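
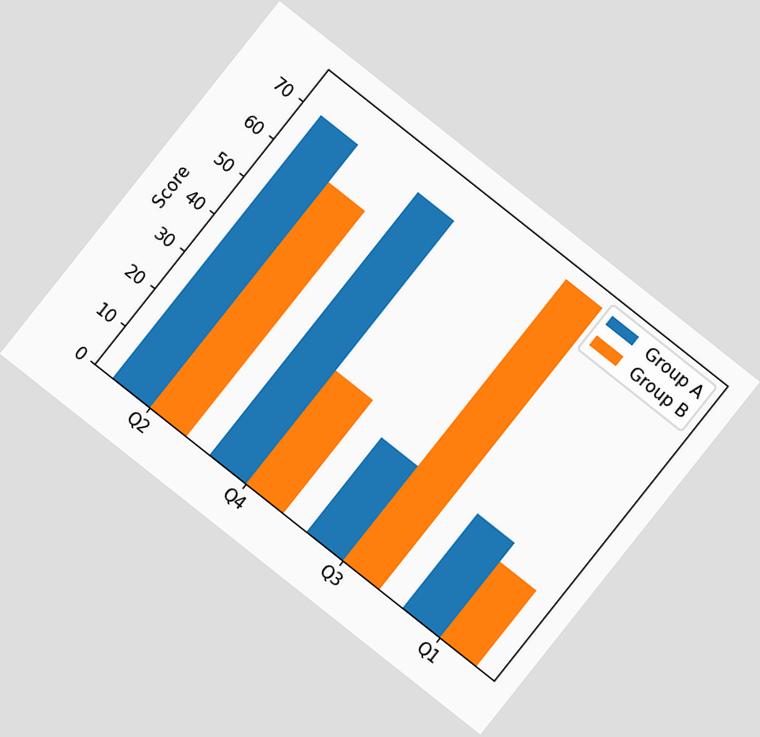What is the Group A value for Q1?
The chart is tilted about 38° clockwise. The Group A bar at Q1 reaches 25 on the y-axis.

25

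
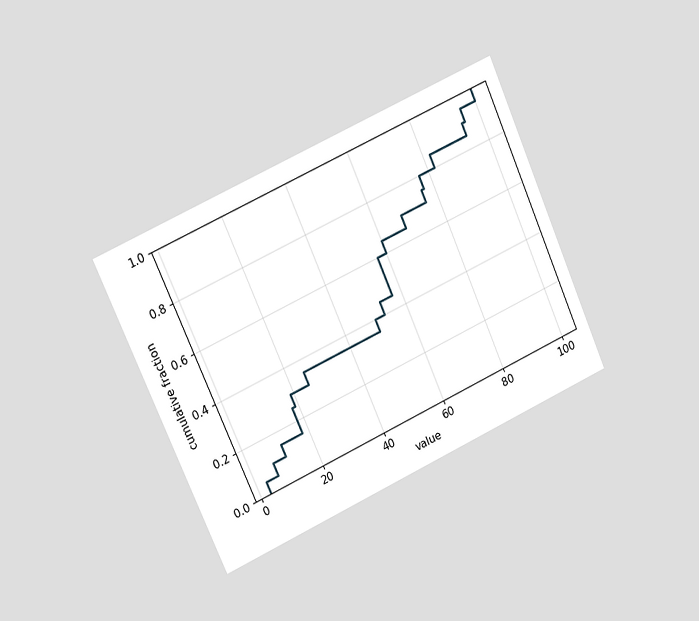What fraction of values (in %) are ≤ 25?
35%

The chart is tilted about 24° counter-clockwise and viewed slightly from the left. At x=25 the ECDF step is at 35%.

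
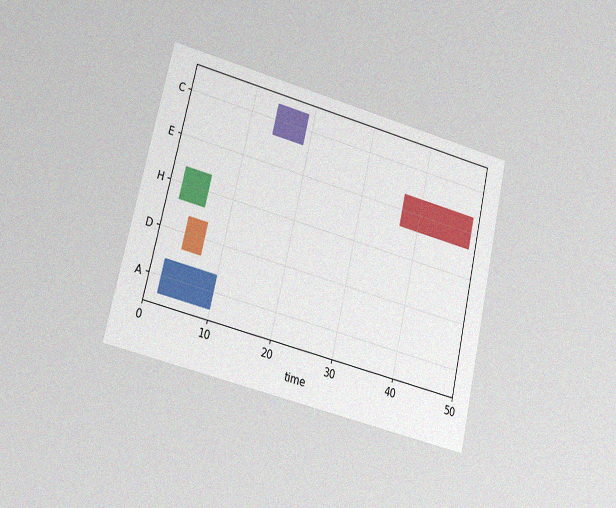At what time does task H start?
The chart is tilted about 13° clockwise and viewed at a slight angle, with some photo noise. The H bar begins at t=2.

2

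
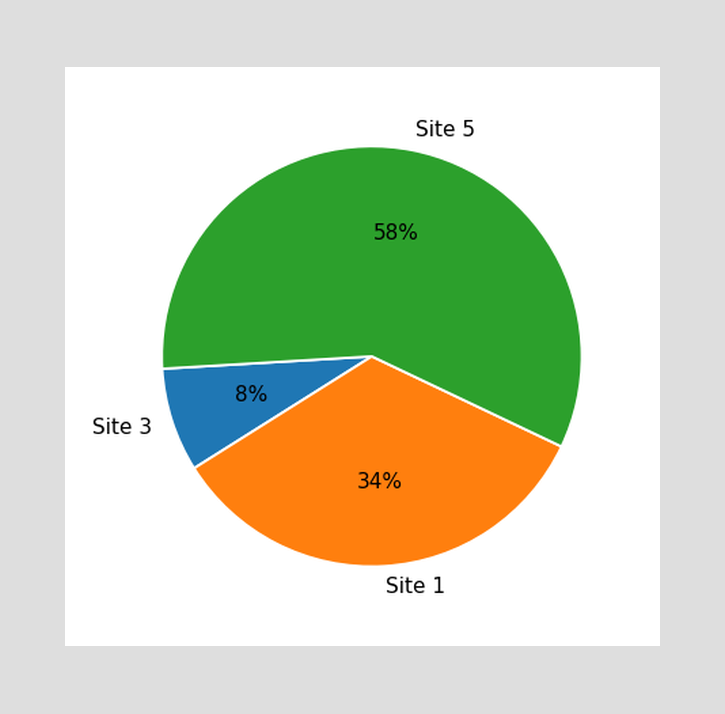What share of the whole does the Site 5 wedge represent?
58%

The Site 5 slice takes up 58% of the pie.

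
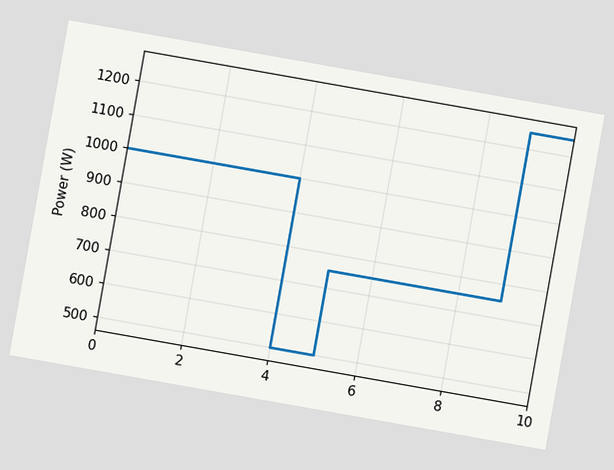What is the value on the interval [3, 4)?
1000W

The chart is tilted about 10° clockwise. On [3, 4) the step sits at 1000W.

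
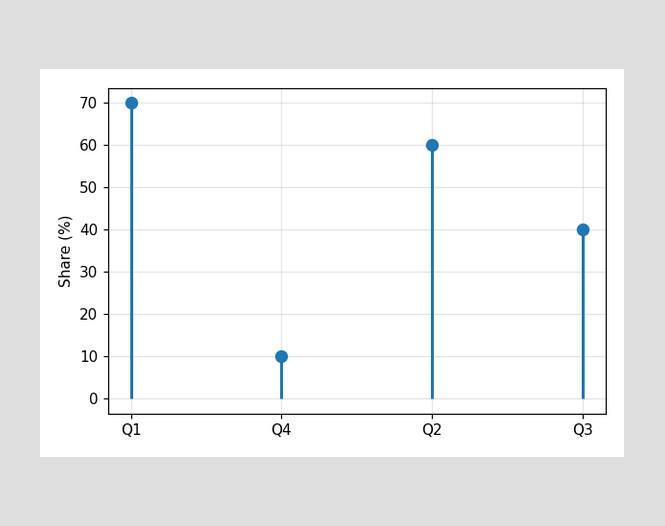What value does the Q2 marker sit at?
The Q2 marker sits at 60%.

60%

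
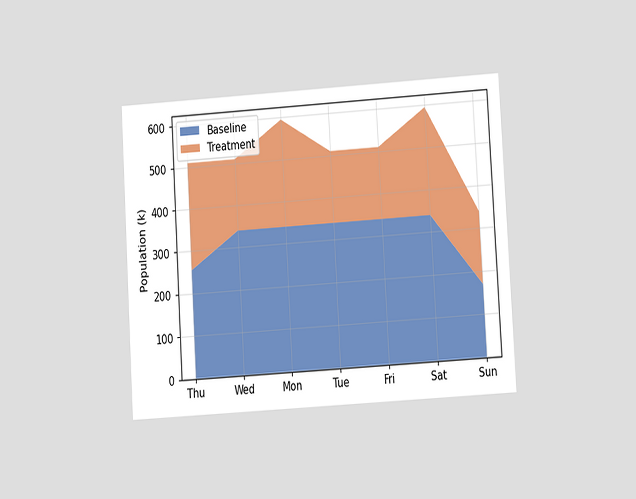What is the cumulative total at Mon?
595k

The chart is tilted about 3° counter-clockwise and viewed at a slight angle. The stacked total at Mon reaches 595k.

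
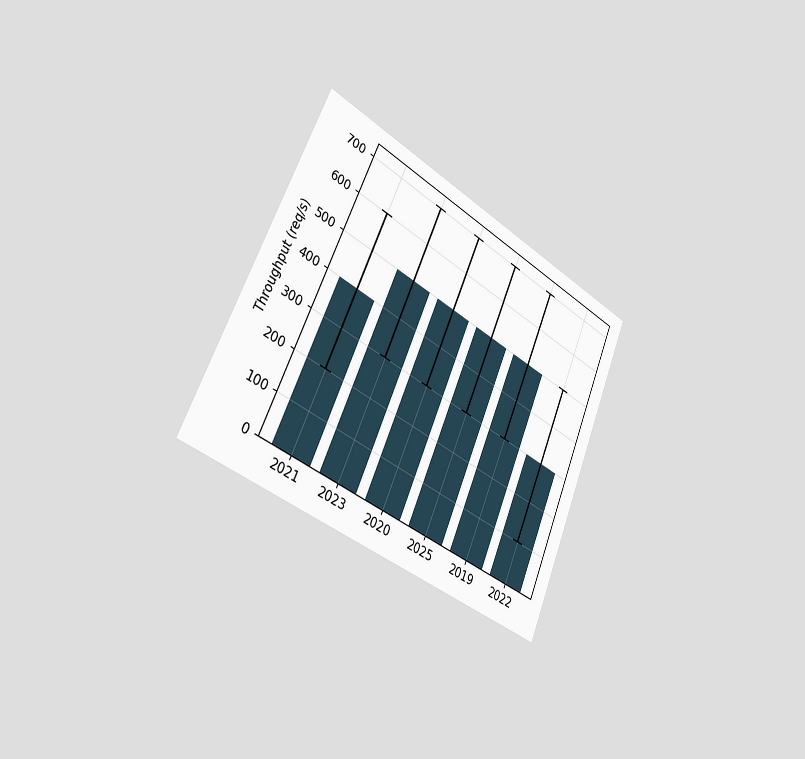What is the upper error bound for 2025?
700req/s

The chart is tilted about 23° clockwise and viewed slightly from the left. The 2025 bar's upper whisker reaches 700req/s.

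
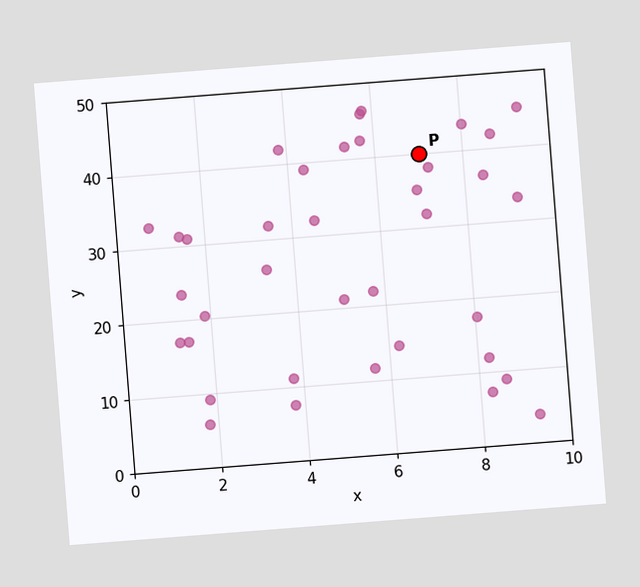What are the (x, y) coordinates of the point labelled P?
(7, 40)

The chart is tilted about 4° counter-clockwise. Following the gridlines from P to each axis, P sits at (7, 40).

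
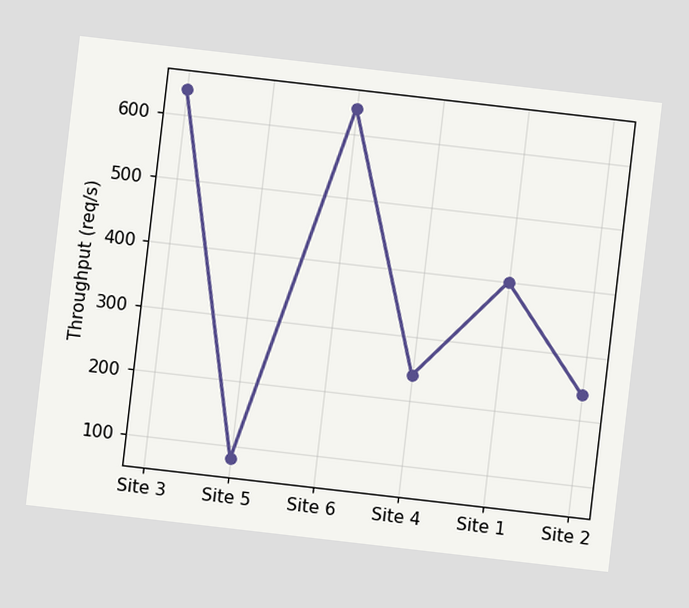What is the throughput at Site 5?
The chart is tilted about 7° clockwise. At Site 5, the line is at 80req/s.

80req/s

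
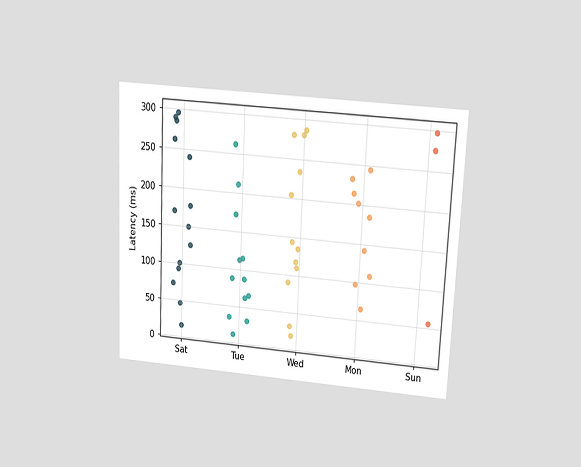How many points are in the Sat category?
14

The chart is tilted about 3° clockwise and viewed slightly from above. Counting the markers in the Sat column gives 14.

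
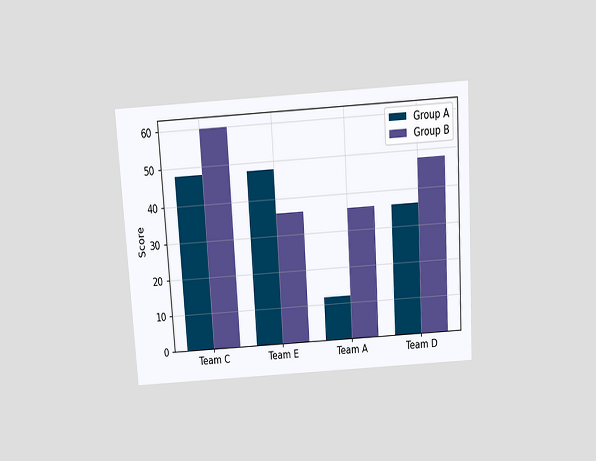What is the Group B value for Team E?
The chart is tilted about 4° counter-clockwise and viewed slightly from above. The Group B bar at Team E reaches 36 on the y-axis.

36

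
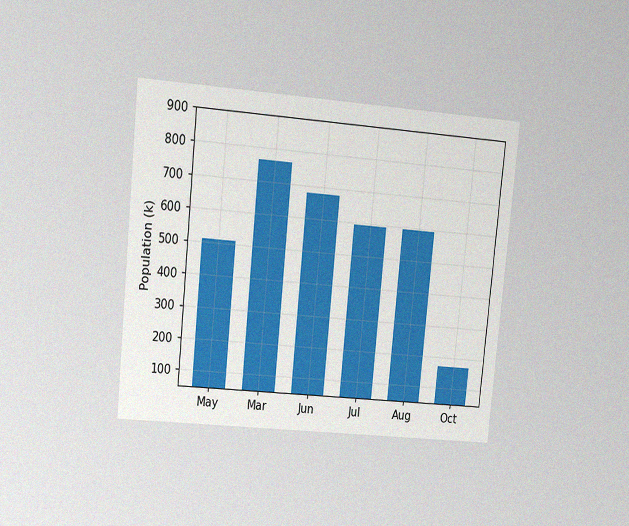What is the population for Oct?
170k

The chart is tilted about 6° clockwise and viewed at a slight angle, with some photo noise. Reading along the chart's y-axis, the Oct bar reaches 170k.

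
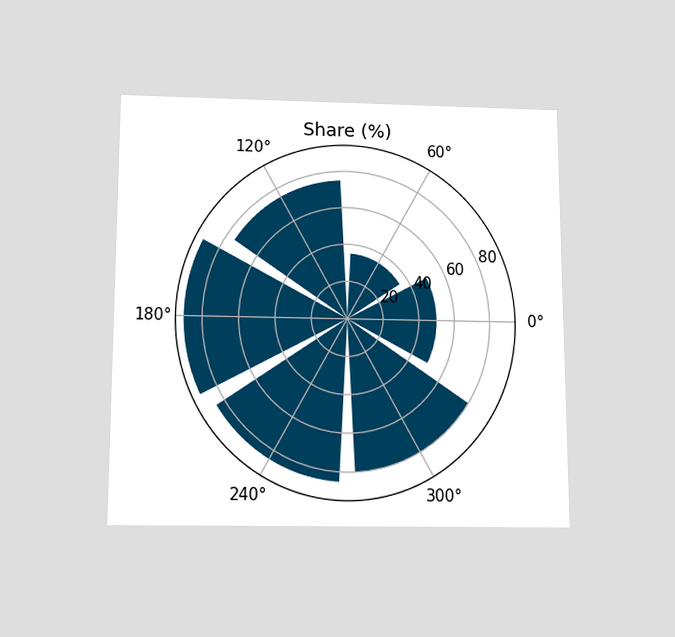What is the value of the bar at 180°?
90%

The chart is viewed slightly from below. The bar at 180° reaches 90% on the radial axis.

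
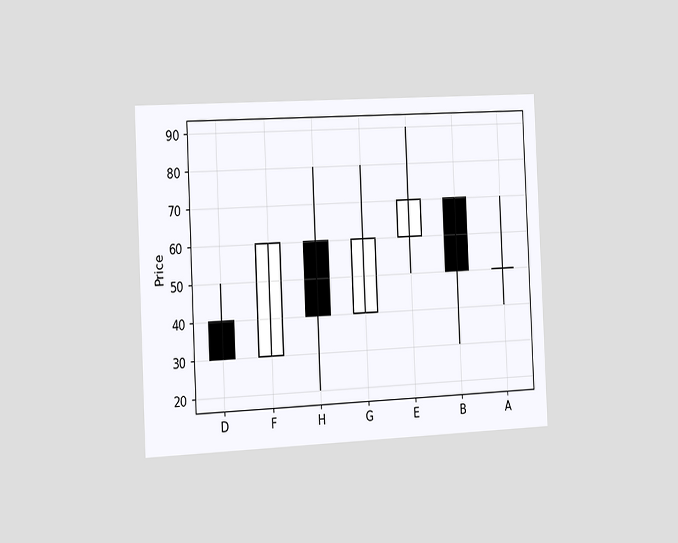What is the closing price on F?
The chart is tilted about 3° counter-clockwise and viewed slightly from the left. The F candle closes at 60.

60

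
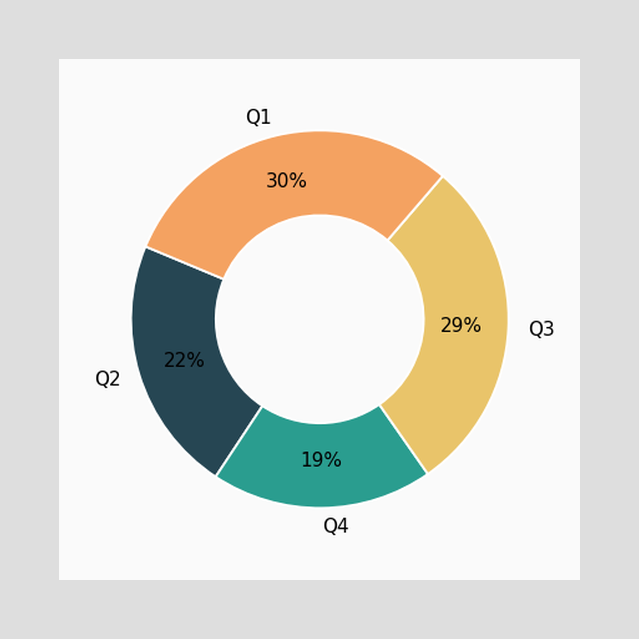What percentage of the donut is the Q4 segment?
19%

The Q4 segment takes up 19% of the ring.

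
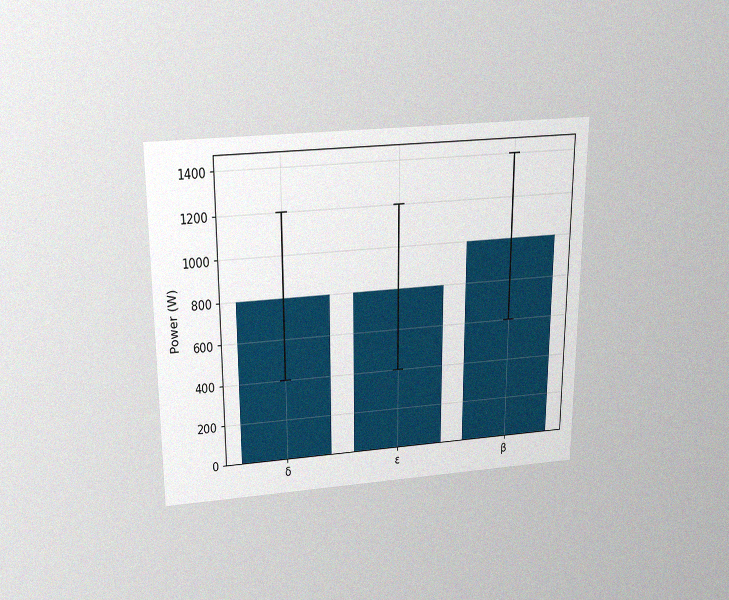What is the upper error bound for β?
1400W

The chart is viewed slightly from above, with some photo noise. The β bar's upper whisker reaches 1400W.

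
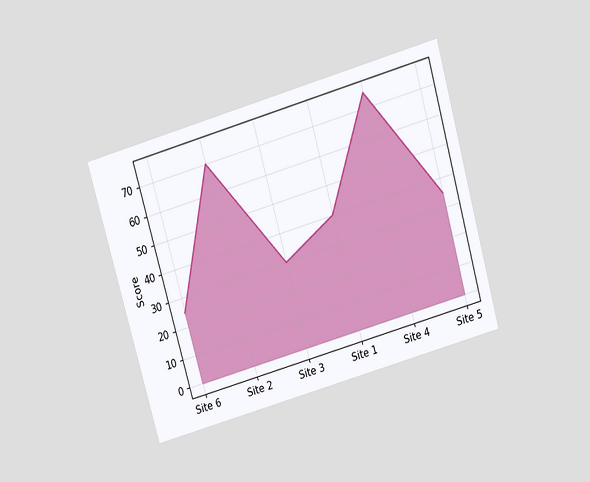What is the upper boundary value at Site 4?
75

The chart is tilted about 16° counter-clockwise and viewed slightly from above. At Site 4 the upper boundary is at 75.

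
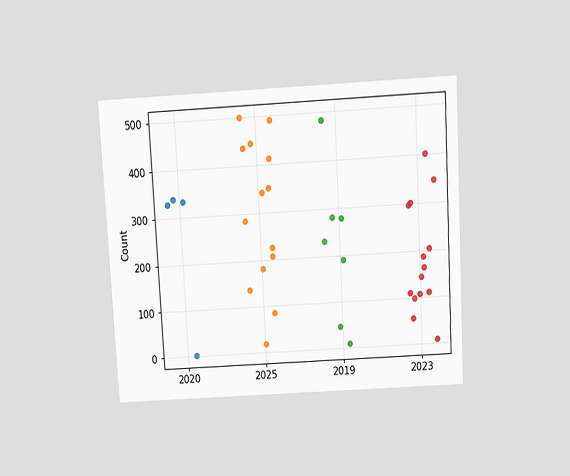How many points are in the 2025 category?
The chart is tilted about 3° counter-clockwise and viewed slightly from above. Counting the markers in the 2025 column gives 14.

14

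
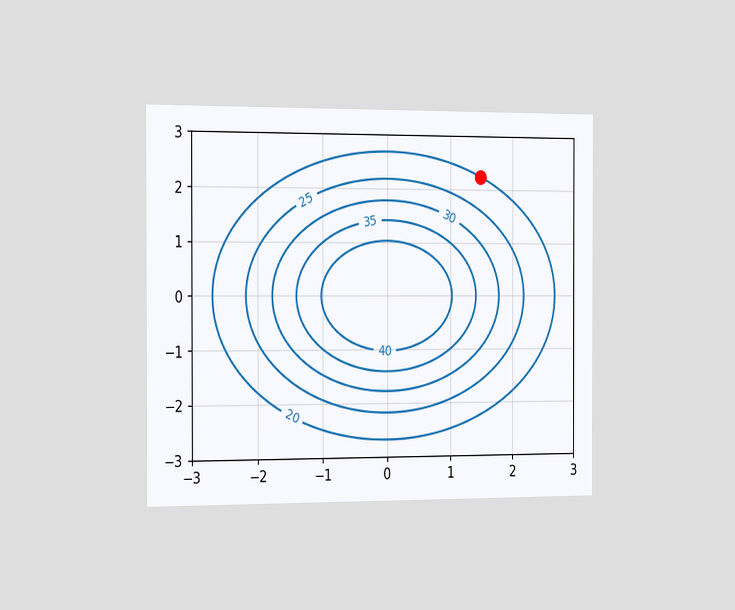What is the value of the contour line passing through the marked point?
20

The chart is viewed slightly from the left. The marked point sits on the contour labelled 20.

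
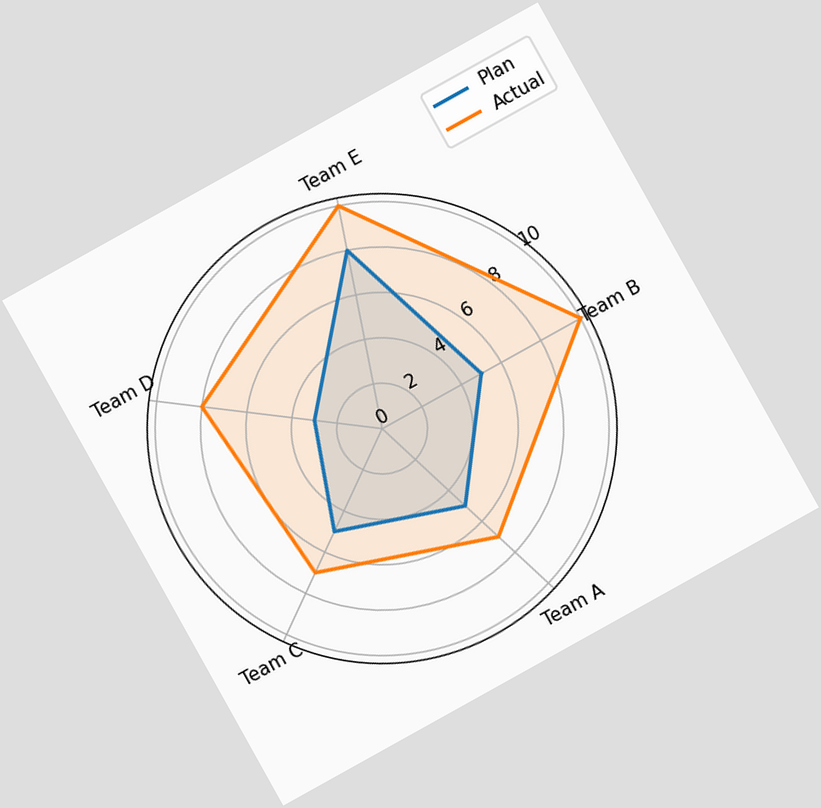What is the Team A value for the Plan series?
The chart is tilted about 29° counter-clockwise. On the Team A axis, Plan reaches 5.

5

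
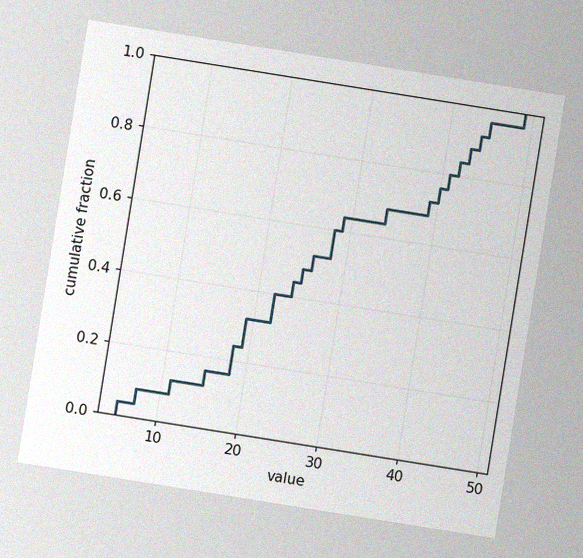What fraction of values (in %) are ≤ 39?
The chart is tilted about 9° clockwise, with some photo noise. At x=39 the ECDF step is at 72%.

72%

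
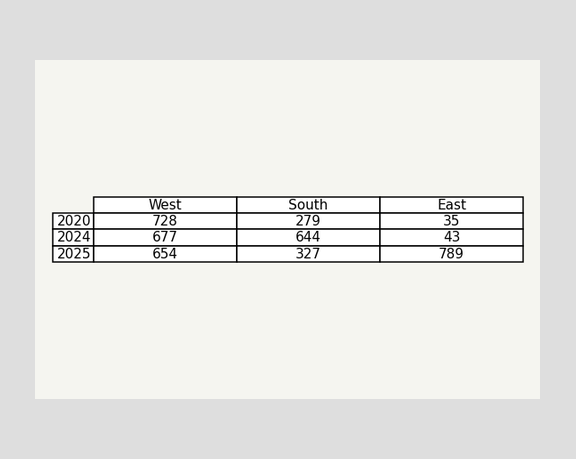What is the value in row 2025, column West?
654

The (2025, West) cell reads 654.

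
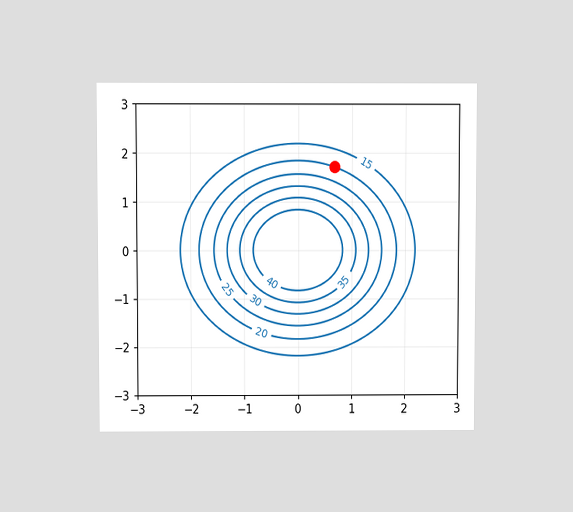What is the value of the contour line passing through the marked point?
The chart is viewed slightly from above. The marked point sits on the contour labelled 20.

20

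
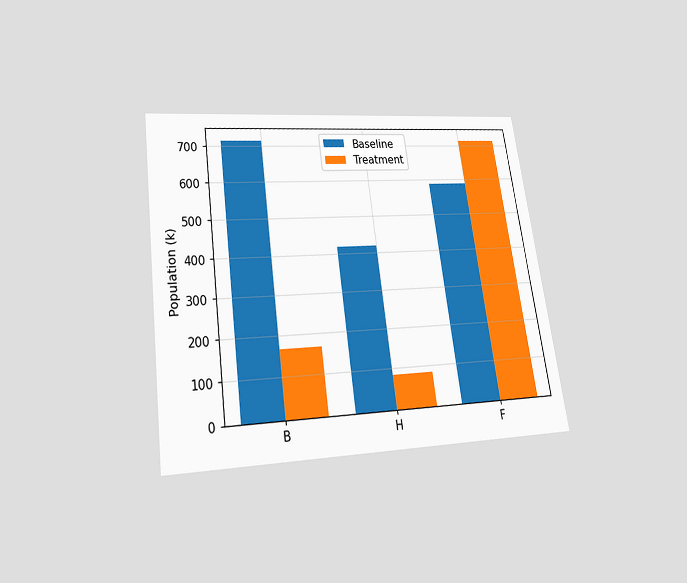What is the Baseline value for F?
588k

The chart is tilted about 8° counter-clockwise and viewed slightly from below. The Baseline bar at F reaches 588k on the y-axis.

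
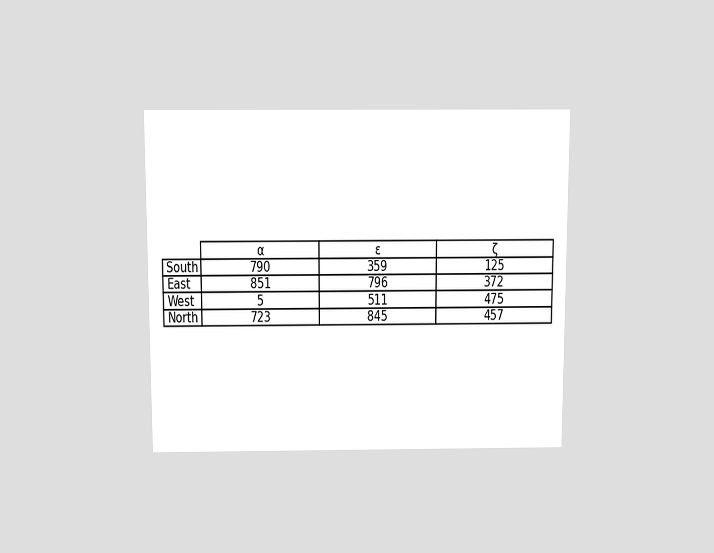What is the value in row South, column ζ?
125

The chart is viewed slightly from above. The (South, ζ) cell reads 125.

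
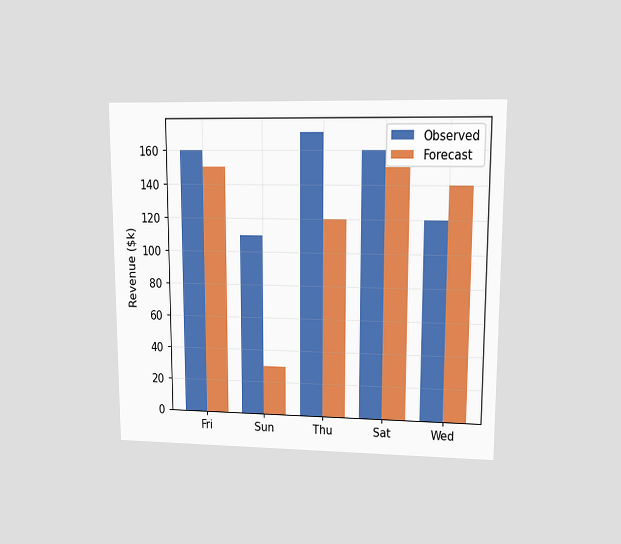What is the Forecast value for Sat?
$150k

The chart is viewed at a slight angle. The Forecast bar at Sat reaches $150k on the y-axis.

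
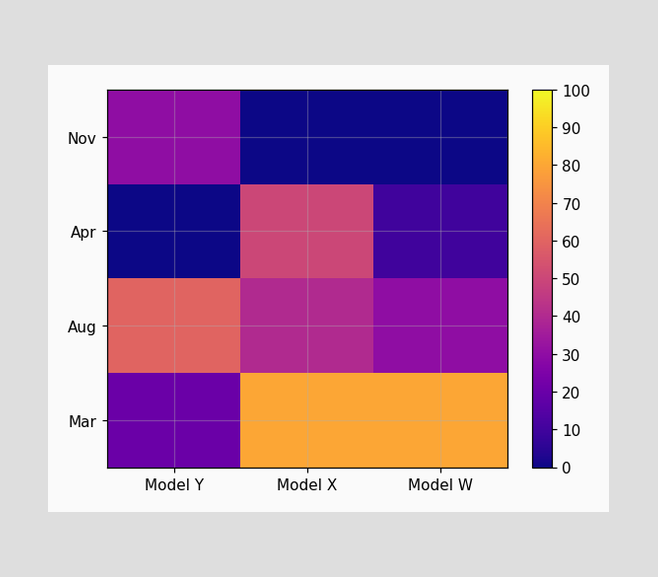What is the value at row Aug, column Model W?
Matching cell (Aug, Model W) against the colorbar gives 30.

30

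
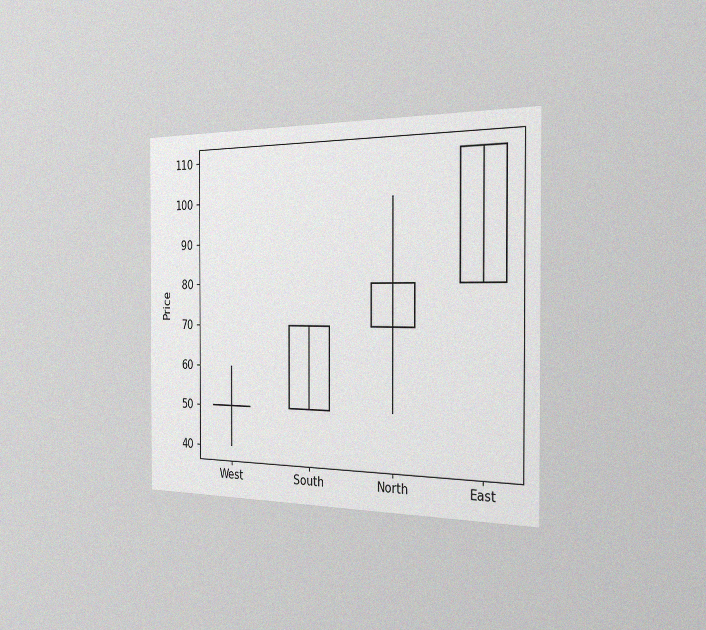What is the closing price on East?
The chart is viewed slightly from the right, with some photo noise. The East candle closes at 110.

110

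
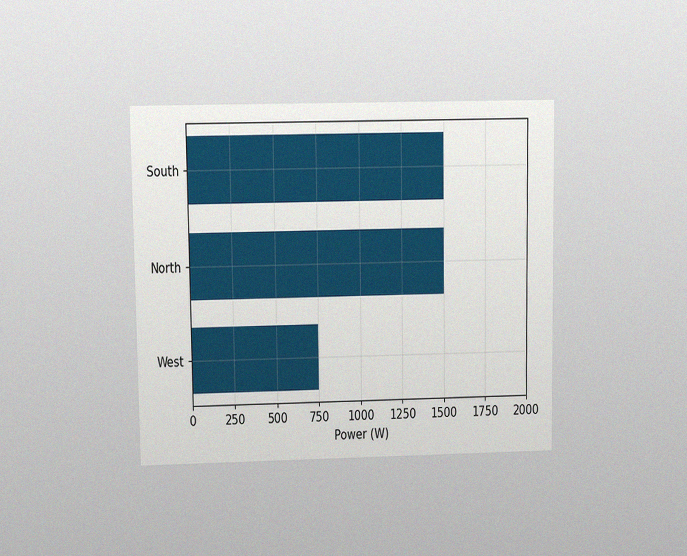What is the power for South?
The chart is viewed at a slight angle, with some photo noise. Reading along the chart's x-axis, the South bar reaches 1500W.

1500W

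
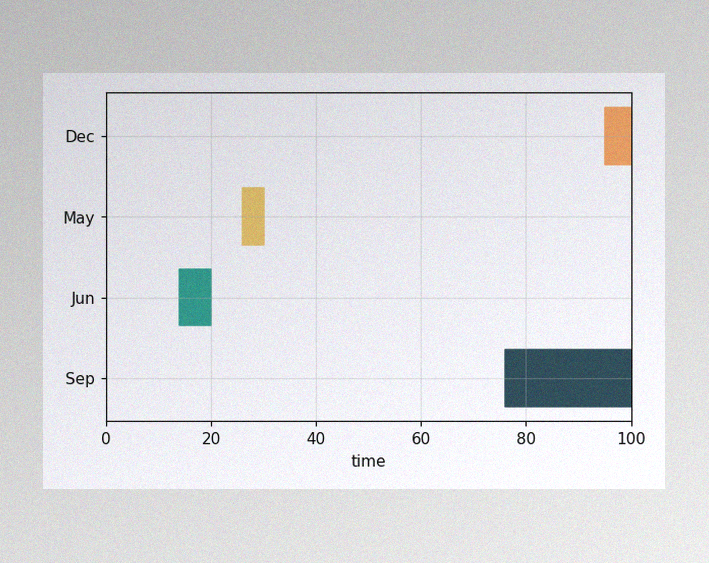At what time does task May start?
26

The image has some photo noise and uneven lighting. The May bar begins at t=26.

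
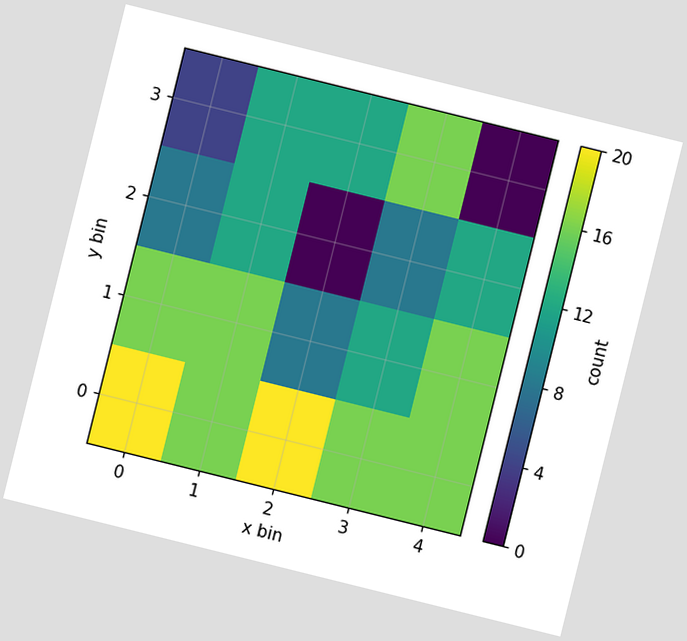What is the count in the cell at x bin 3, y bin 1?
12

The chart is tilted about 14° clockwise. Matching the cell (3, 1) against the colorbar gives 12.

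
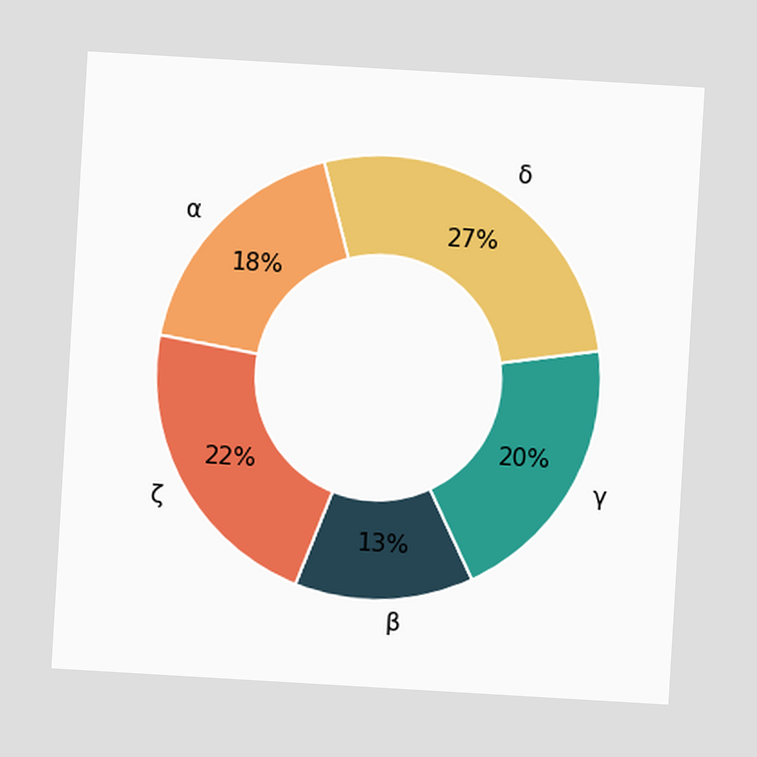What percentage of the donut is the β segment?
The chart is tilted about 3° clockwise. The β segment takes up 13% of the ring.

13%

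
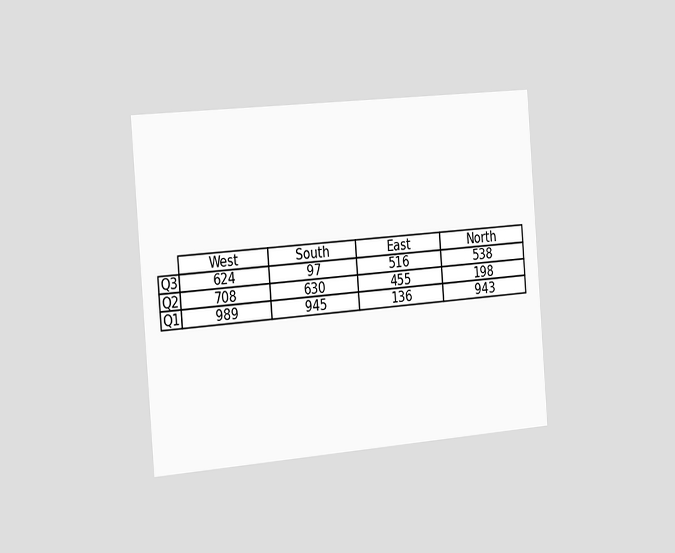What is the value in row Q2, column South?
The chart is tilted about 4° counter-clockwise and viewed slightly from the left. The (Q2, South) cell reads 630.

630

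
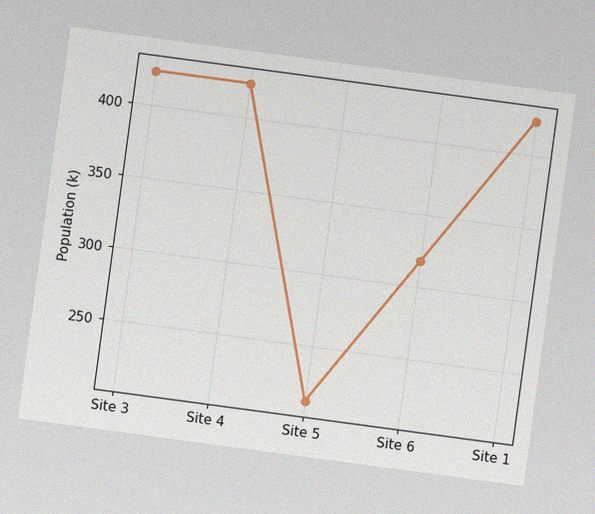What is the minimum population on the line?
212k

The chart is tilted about 8° clockwise, with some photo noise. The lowest point is at Site 5, and reading across to the y-axis gives 212k.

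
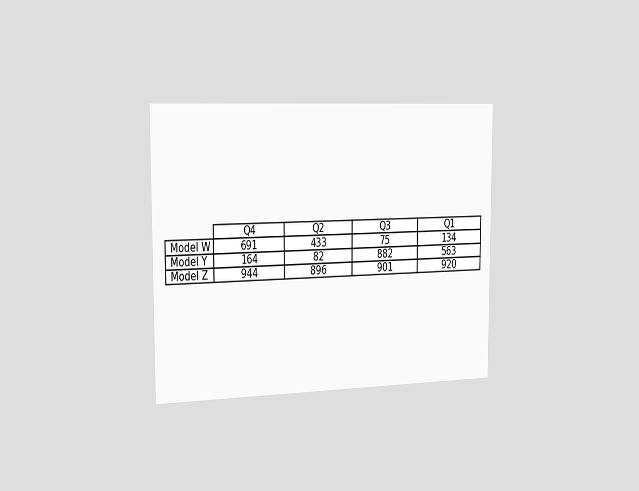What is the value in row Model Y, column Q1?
563

The chart is viewed slightly from the left. The (Model Y, Q1) cell reads 563.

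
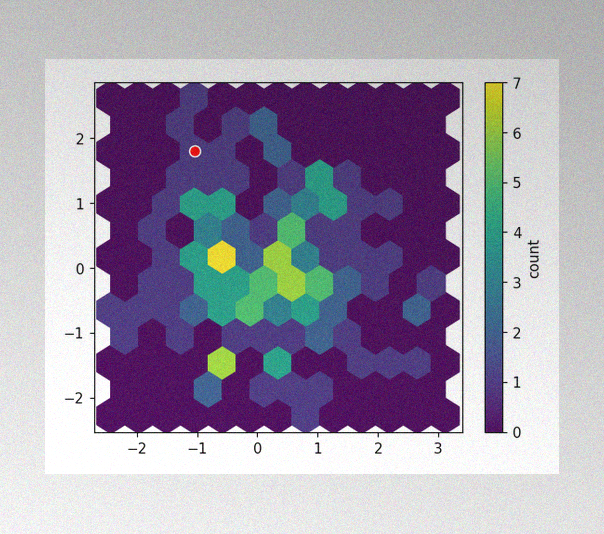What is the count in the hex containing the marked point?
1

The image has some photo noise and uneven lighting. The marked hex reads 1 on the colorbar.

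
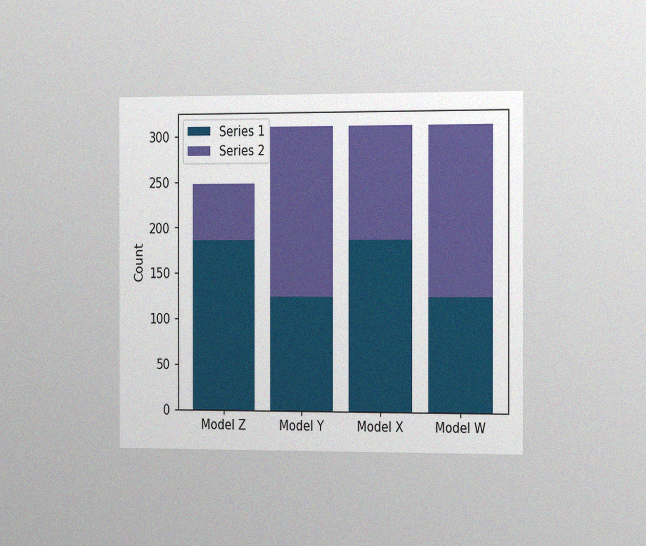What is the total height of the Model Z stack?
The chart is viewed slightly from the right, with some photo noise. The Model Z stack's top reaches 248 on the y-axis.

248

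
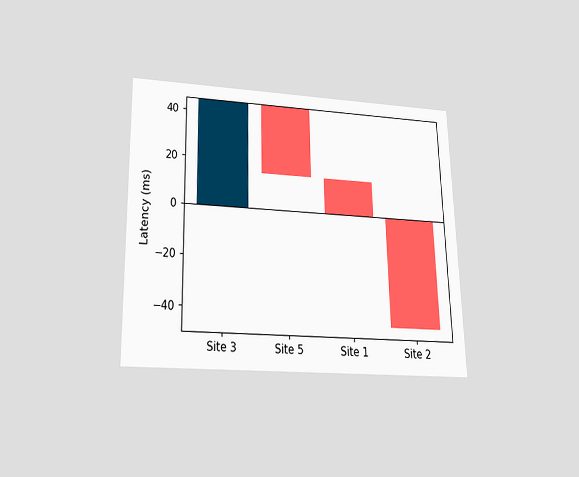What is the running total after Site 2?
-45ms

The chart is viewed slightly from below. After Site 2 the running total reaches -45ms.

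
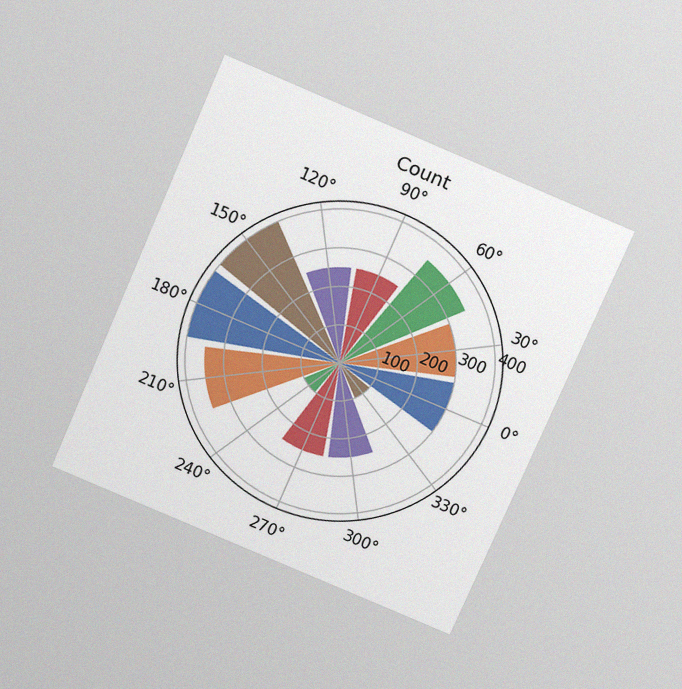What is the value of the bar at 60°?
350

The chart is tilted about 23° clockwise and viewed slightly from above, with some photo noise. The bar at 60° reaches 350 on the radial axis.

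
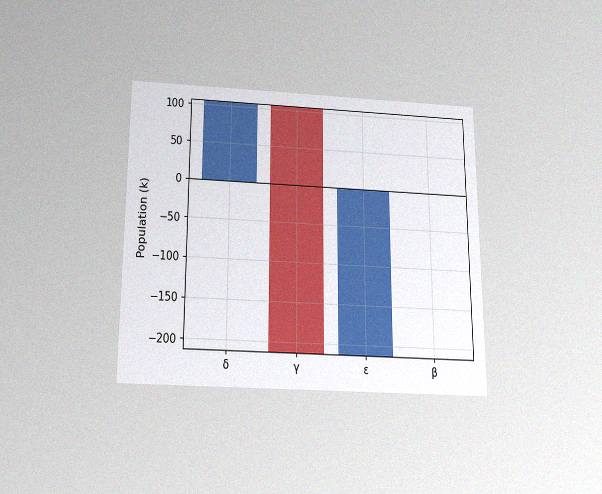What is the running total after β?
The chart is viewed slightly from below, with some photo noise. After β the running total reaches 0k.

0k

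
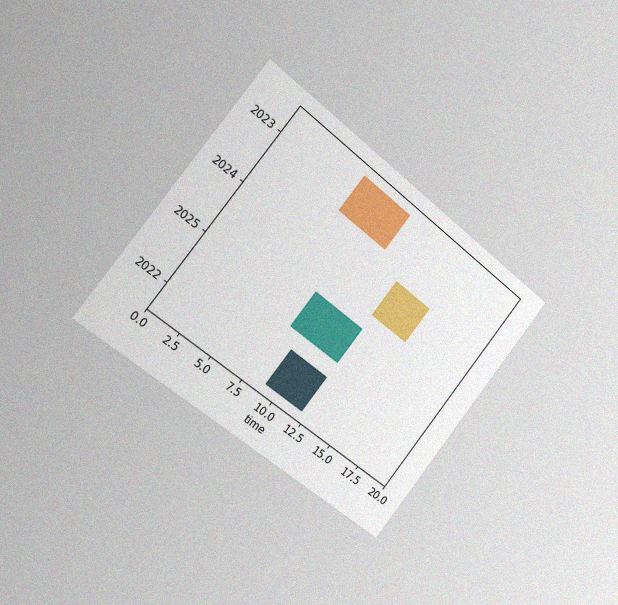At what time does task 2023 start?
6

The chart is tilted about 38° clockwise and viewed slightly from the left, with some photo noise. The 2023 bar begins at t=6.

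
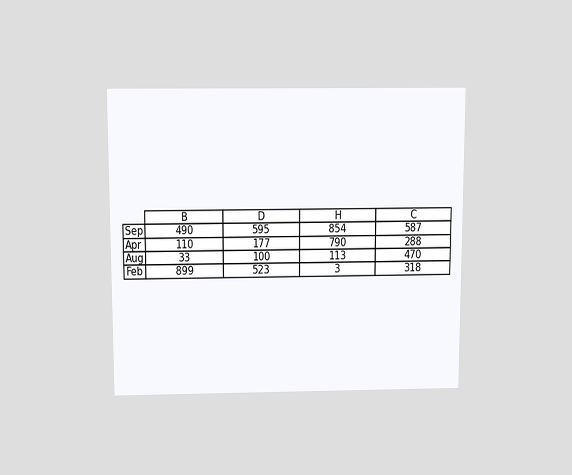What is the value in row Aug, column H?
The chart is viewed slightly from above. The (Aug, H) cell reads 113.

113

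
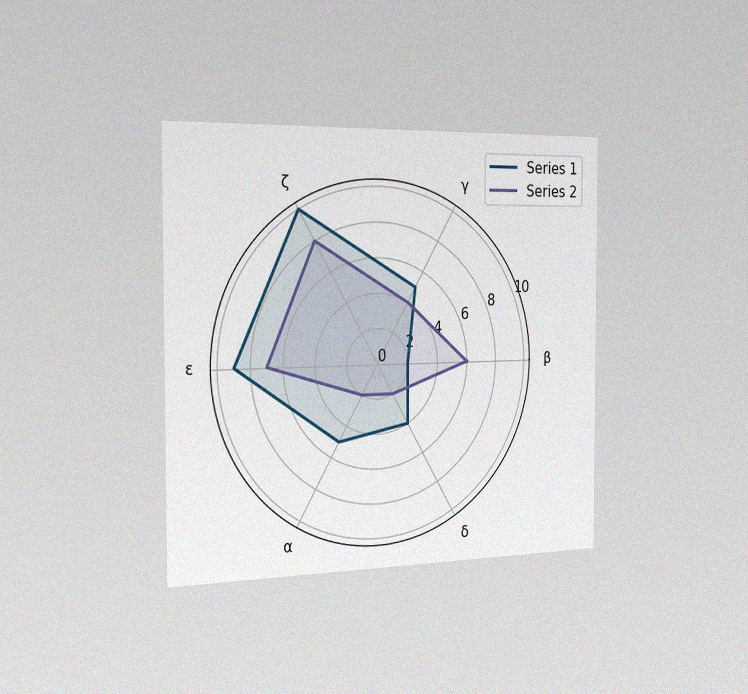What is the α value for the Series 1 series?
The chart is viewed slightly from the left, with some photo noise. On the α axis, Series 1 reaches 5.

5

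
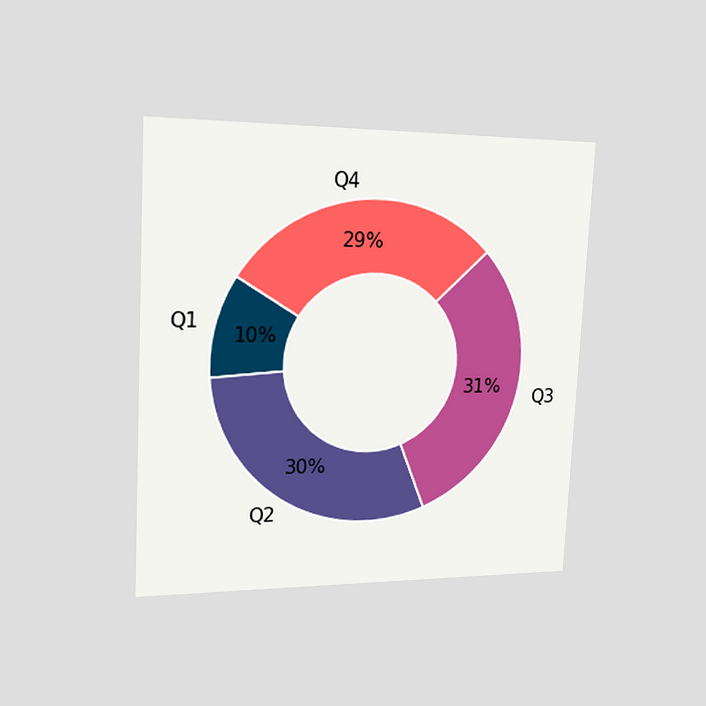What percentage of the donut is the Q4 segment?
The chart is tilted about 3° clockwise and viewed slightly from the left. The Q4 segment takes up 29% of the ring.

29%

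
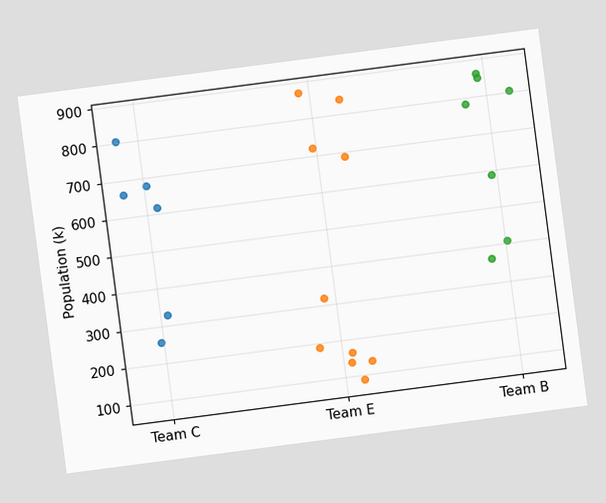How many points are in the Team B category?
7

The chart is tilted about 7° counter-clockwise. Counting the markers in the Team B column gives 7.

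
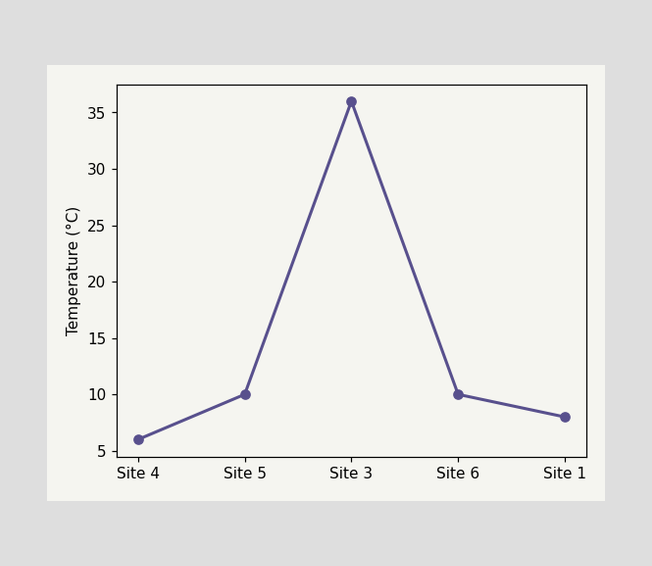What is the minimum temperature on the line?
The lowest point is at Site 4, and reading across to the y-axis gives 6°C.

6°C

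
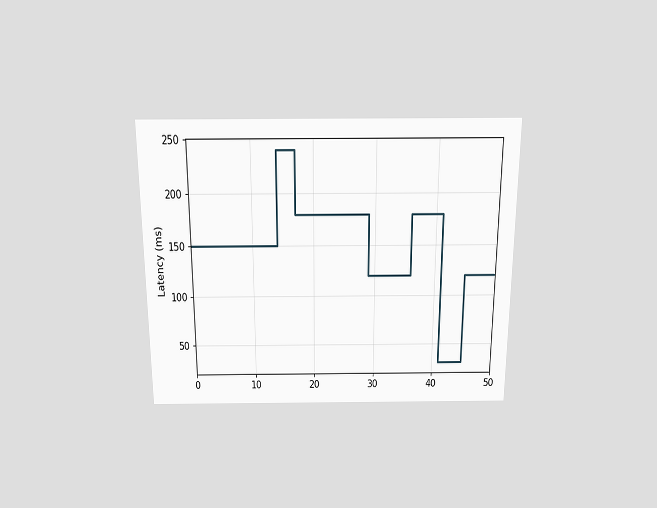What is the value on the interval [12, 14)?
The chart is viewed slightly from above. On [12, 14) the step sits at 150ms.

150ms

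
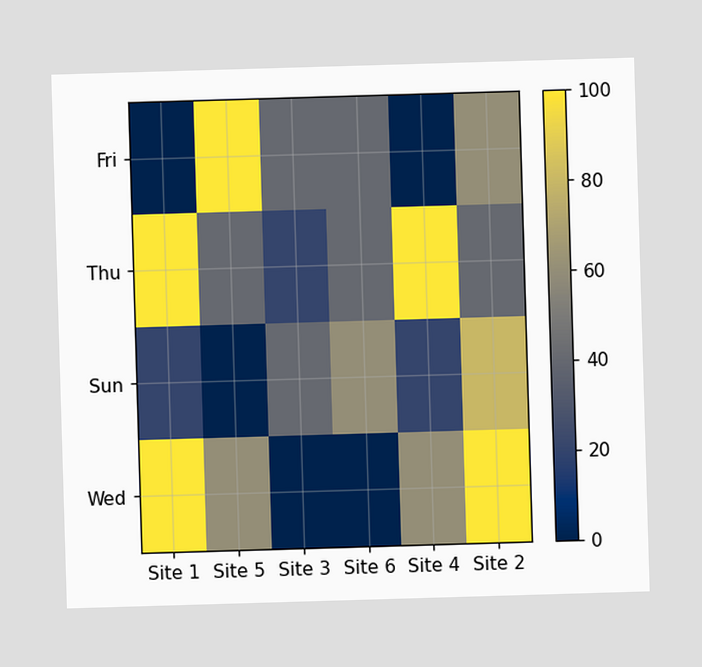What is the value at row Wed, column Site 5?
Matching cell (Wed, Site 5) against the colorbar gives 60.

60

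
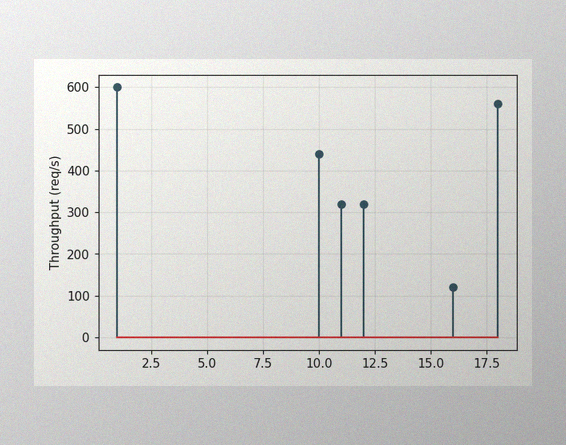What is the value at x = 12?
320req/s

The image has some photo noise and uneven lighting. The stem at x=12 reaches 320req/s.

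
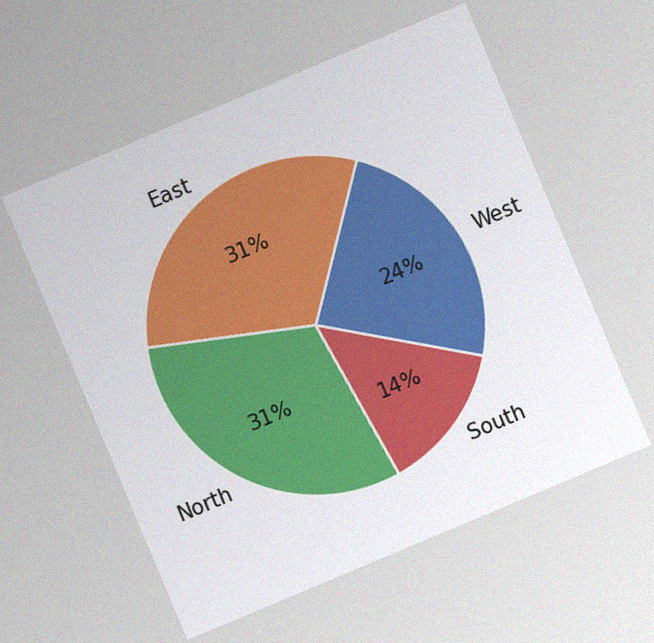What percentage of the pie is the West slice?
The chart is tilted about 23° counter-clockwise, with some photo noise. The West slice takes up 24% of the pie.

24%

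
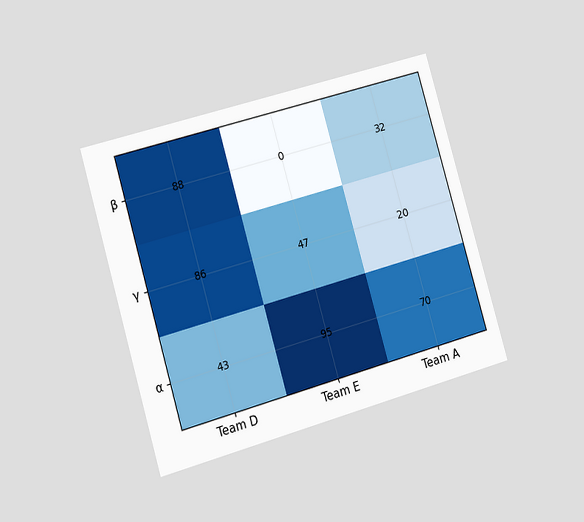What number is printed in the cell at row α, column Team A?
70

The chart is tilted about 16° counter-clockwise and viewed slightly from the left. The (α, Team A) cell reads 70.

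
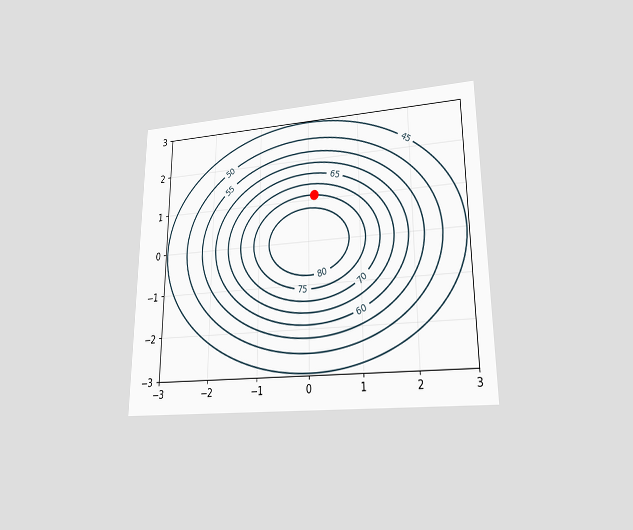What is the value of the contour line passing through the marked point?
75

The chart is viewed at a slight angle. The marked point sits on the contour labelled 75.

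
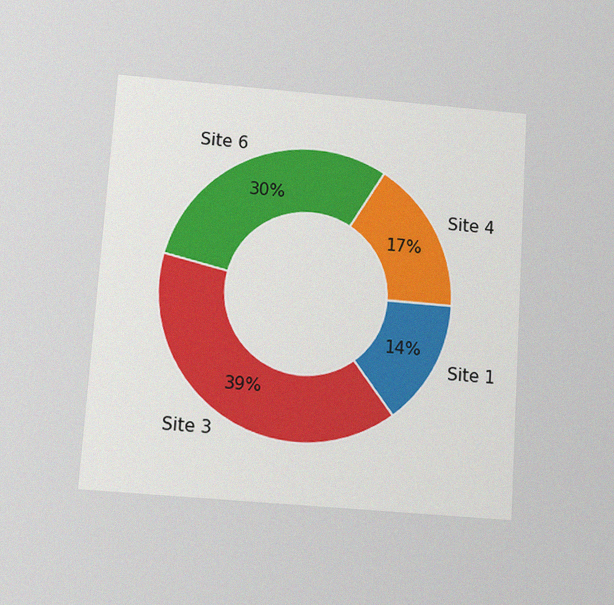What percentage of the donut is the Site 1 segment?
The chart is tilted about 4° clockwise and viewed slightly from below, with some photo noise. The Site 1 segment takes up 14% of the ring.

14%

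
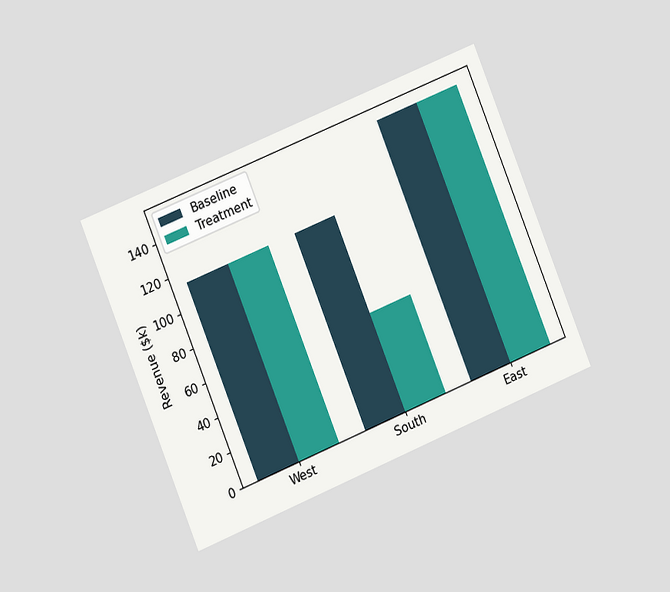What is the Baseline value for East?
The chart is tilted about 22° counter-clockwise and viewed at a slight angle. The Baseline bar at East reaches $152k on the y-axis.

$152k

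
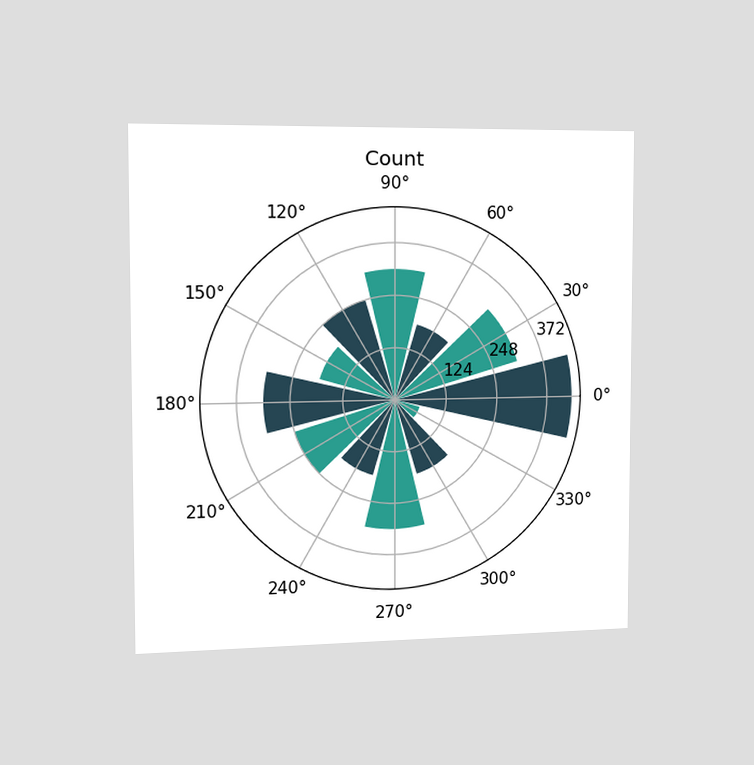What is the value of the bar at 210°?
The chart is viewed slightly from the left. The bar at 210° reaches 248 on the radial axis.

248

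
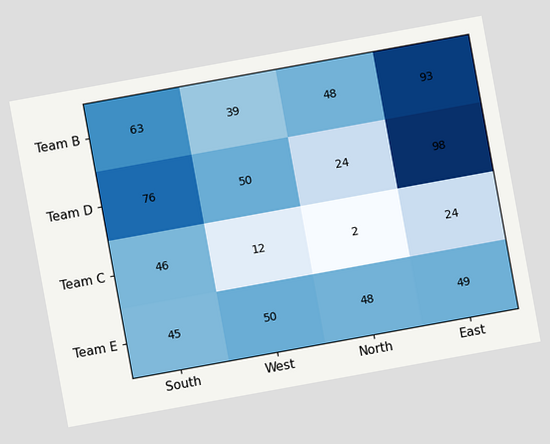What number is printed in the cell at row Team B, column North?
The chart is tilted about 10° counter-clockwise. The (Team B, North) cell reads 48.

48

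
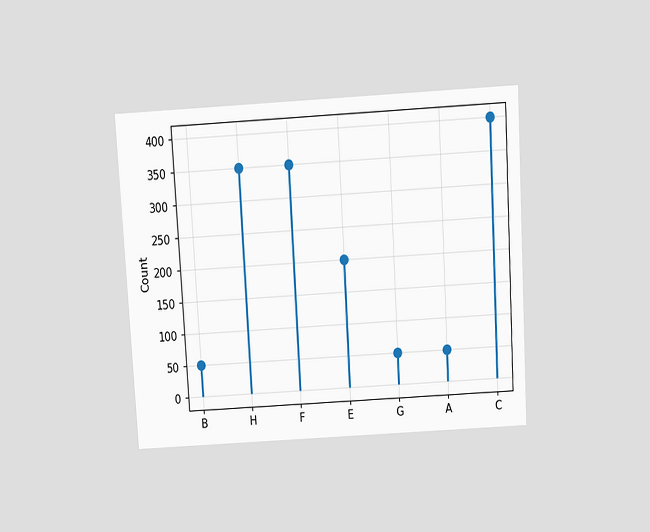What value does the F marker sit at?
350

The chart is tilted about 3° counter-clockwise and viewed slightly from above. The F marker sits at 350.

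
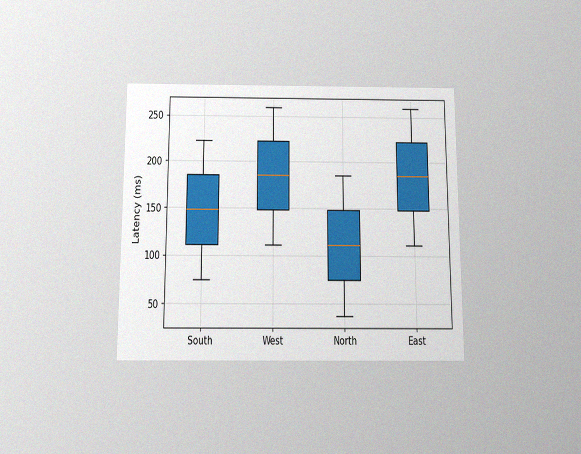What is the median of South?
The chart is viewed slightly from below, with some photo noise. The median line in the South box sits at 148ms.

148ms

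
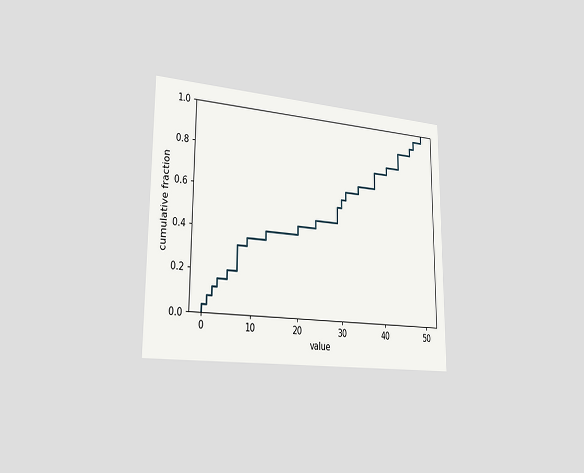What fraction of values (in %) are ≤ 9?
36%

The chart is viewed slightly from the left. At x=9 the ECDF step is at 36%.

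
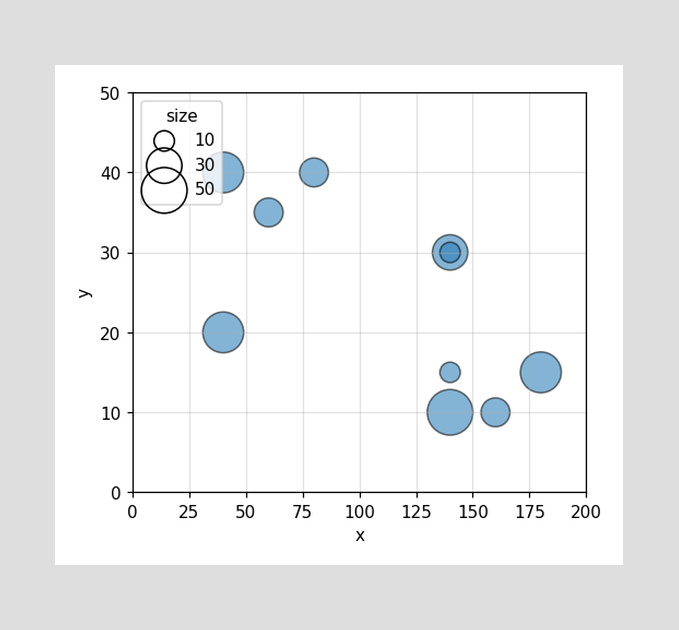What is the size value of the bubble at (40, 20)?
40

Matching the bubble at (40, 20) against the size legend gives 40.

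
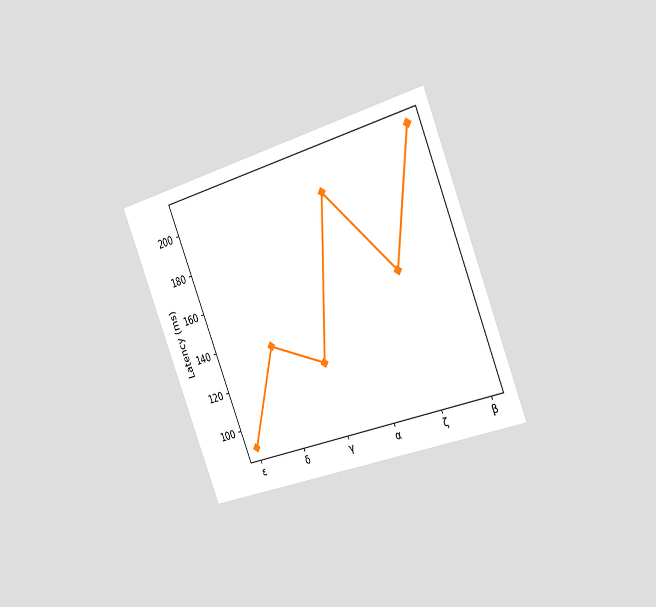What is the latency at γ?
120ms

The chart is tilted about 22° counter-clockwise and viewed slightly from the right. At γ, the line is at 120ms.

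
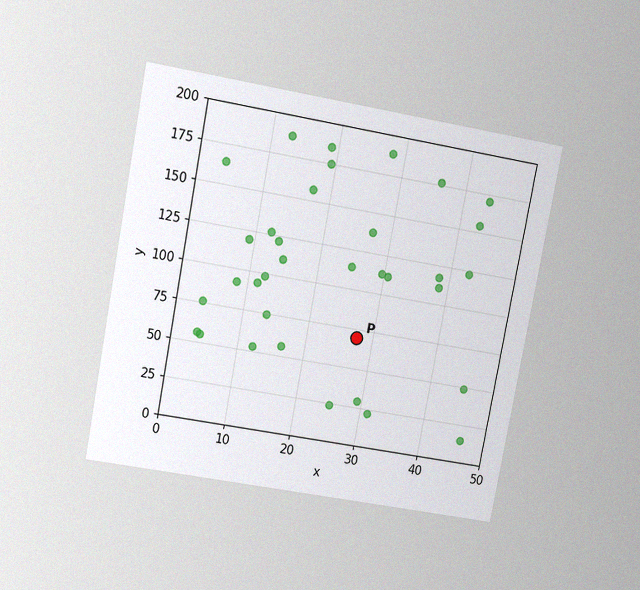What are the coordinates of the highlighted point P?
(27.5, 70)

The chart is tilted about 11° clockwise and viewed at a slight angle, with some photo noise. Following the gridlines from P to each axis, P sits at (27.5, 70).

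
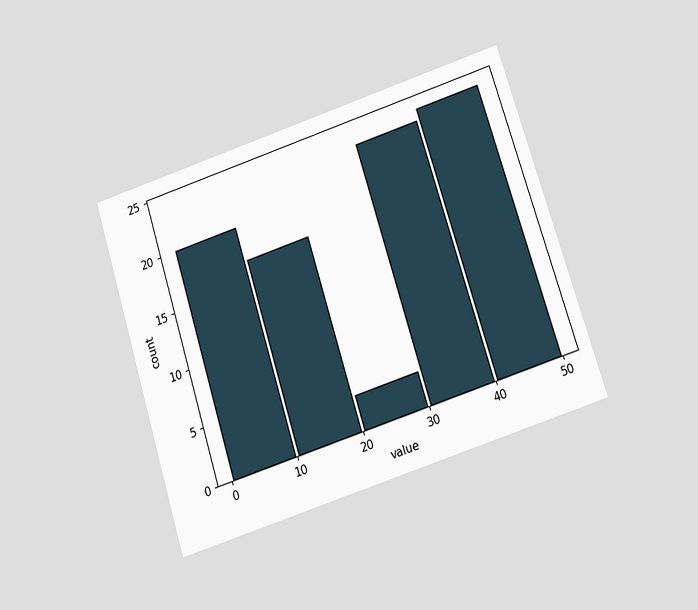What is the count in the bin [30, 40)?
The chart is tilted about 17° counter-clockwise and viewed slightly from below. The [30, 40) bin has height 23.

23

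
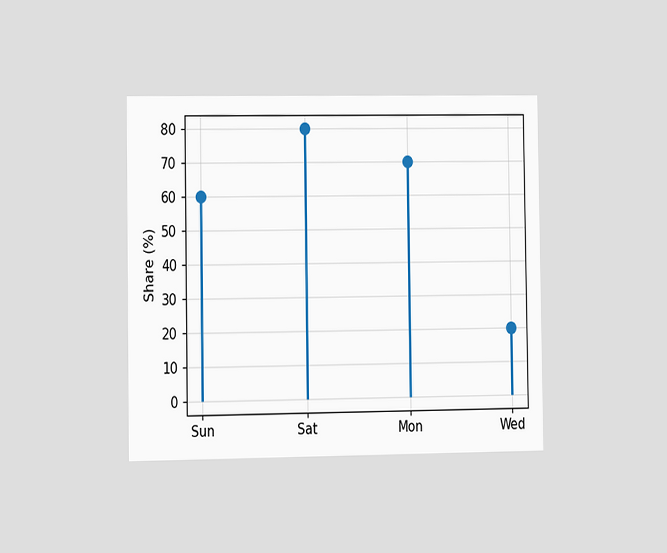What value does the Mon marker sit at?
The chart is viewed slightly from the left. The Mon marker sits at 70%.

70%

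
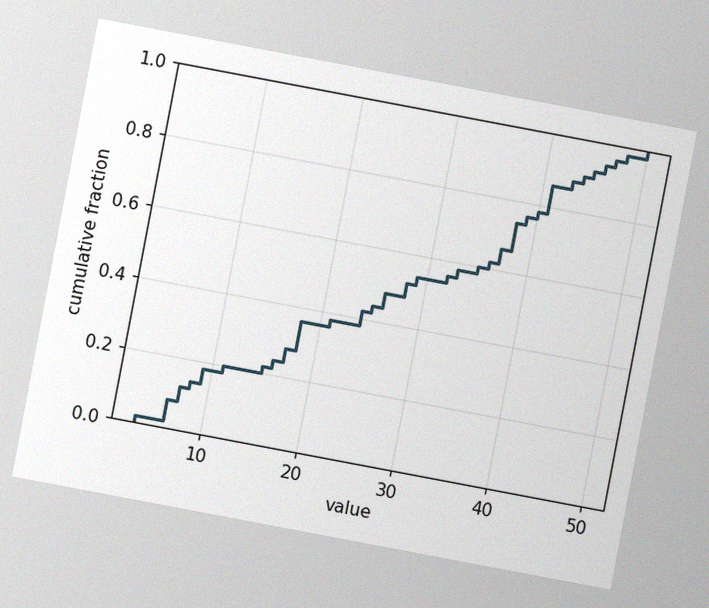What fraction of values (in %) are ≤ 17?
The chart is tilted about 11° clockwise, with some photo noise. At x=17 the ECDF step is at 28%.

28%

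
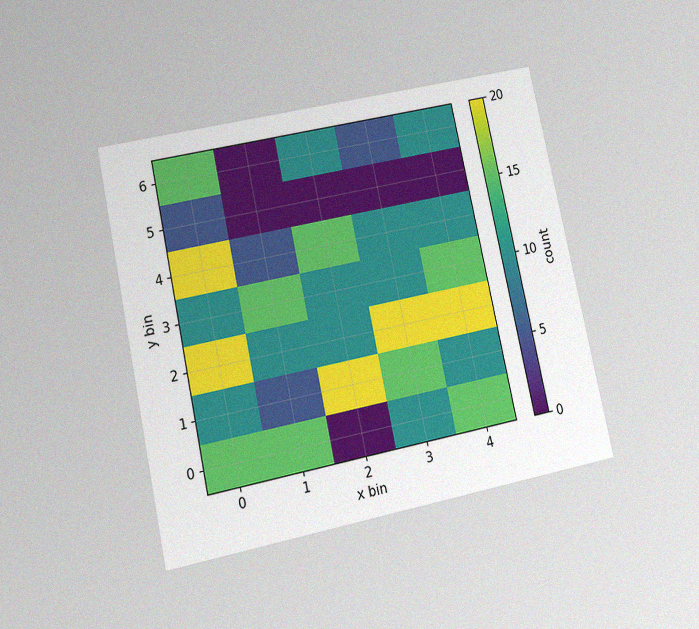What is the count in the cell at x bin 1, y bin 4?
The chart is tilted about 12° counter-clockwise and viewed at a slight angle, with some photo noise. Matching the cell (1, 4) against the colorbar gives 5.

5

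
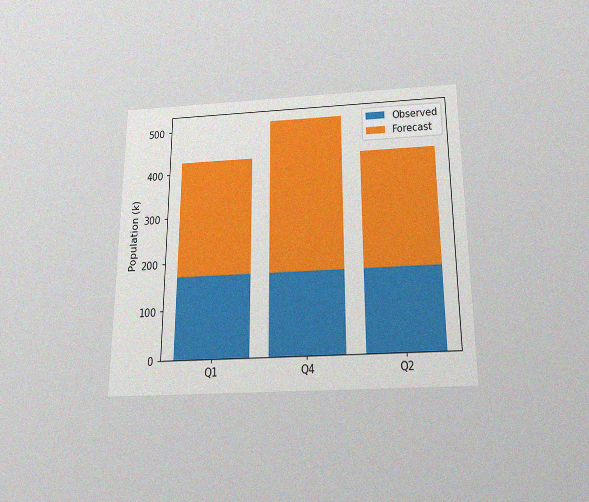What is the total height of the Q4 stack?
The chart is viewed slightly from below, with some photo noise. The Q4 stack's top reaches 510k on the y-axis.

510k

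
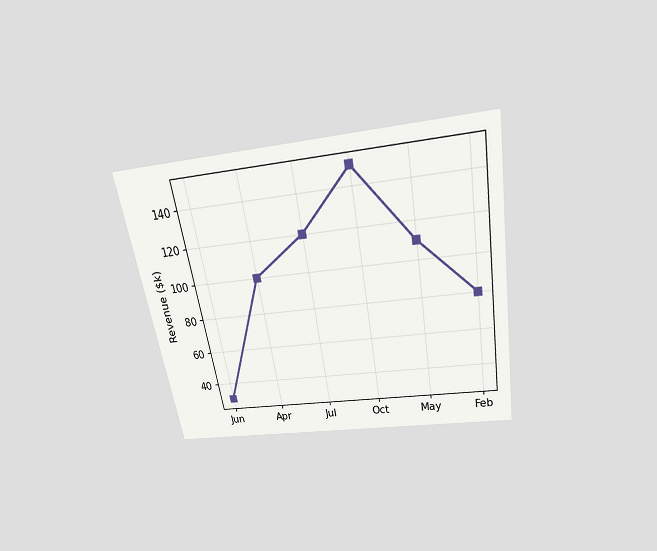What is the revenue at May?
$110k

The chart is tilted about 10° counter-clockwise and viewed slightly from above. At May, the line is at $110k.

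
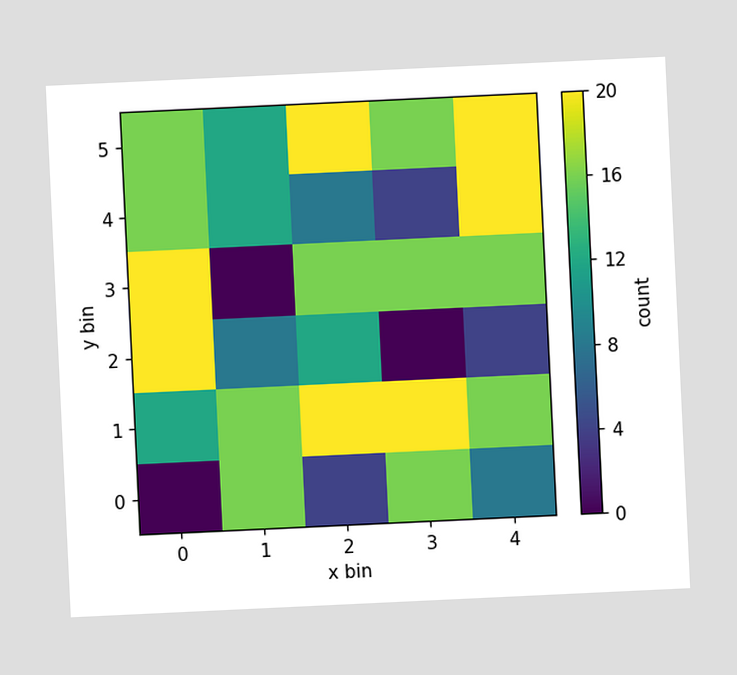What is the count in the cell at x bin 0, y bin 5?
16

The chart is tilted about 3° counter-clockwise. Matching the cell (0, 5) against the colorbar gives 16.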